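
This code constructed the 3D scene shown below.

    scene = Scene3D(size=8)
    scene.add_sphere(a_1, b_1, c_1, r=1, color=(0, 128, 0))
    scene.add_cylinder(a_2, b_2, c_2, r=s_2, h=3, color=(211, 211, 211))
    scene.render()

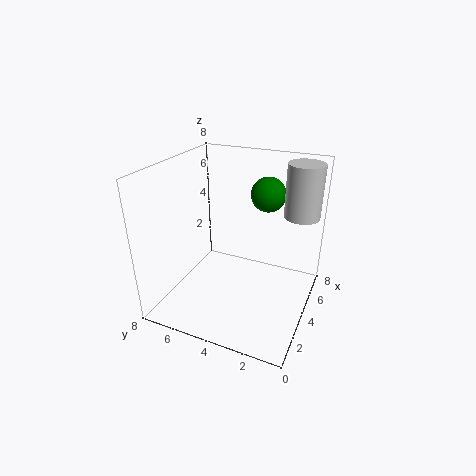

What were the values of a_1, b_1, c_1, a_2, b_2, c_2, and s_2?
a_1 = 6; b_1 = 3; c_1 = 6; a_2 = 6; b_2 = 1; c_2 = 5; s_2 = 1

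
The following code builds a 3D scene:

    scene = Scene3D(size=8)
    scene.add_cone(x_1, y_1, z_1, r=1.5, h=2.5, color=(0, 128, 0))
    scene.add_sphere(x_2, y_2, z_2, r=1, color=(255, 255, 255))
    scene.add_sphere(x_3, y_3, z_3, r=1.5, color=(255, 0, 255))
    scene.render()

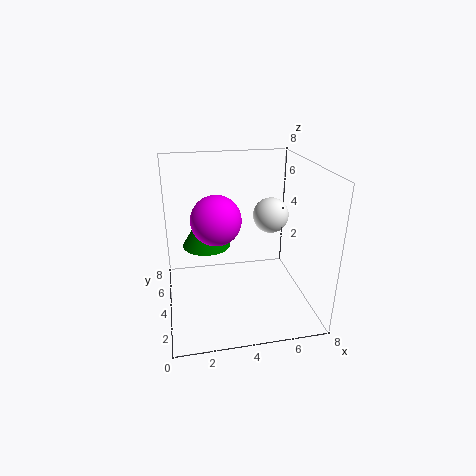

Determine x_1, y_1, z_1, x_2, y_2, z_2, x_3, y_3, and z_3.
x_1 = 2.5; y_1 = 6.5; z_1 = 2.5; x_2 = 6; y_2 = 4.5; z_2 = 5; x_3 = 3; y_3 = 5.5; z_3 = 4.5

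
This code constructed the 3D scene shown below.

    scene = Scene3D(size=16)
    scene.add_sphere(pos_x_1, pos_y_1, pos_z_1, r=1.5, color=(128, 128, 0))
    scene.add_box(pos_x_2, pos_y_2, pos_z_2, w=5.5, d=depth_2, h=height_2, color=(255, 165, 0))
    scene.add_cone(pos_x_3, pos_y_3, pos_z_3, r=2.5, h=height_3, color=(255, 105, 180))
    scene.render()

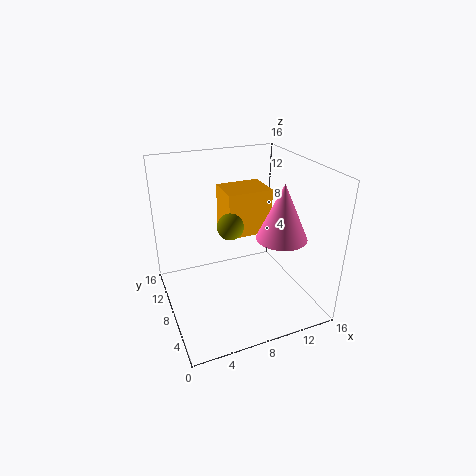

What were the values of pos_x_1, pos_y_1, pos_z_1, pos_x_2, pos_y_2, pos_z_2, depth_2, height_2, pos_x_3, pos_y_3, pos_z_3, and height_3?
pos_x_1 = 7.5; pos_y_1 = 9; pos_z_1 = 9; pos_x_2 = 8; pos_y_2 = 10.5; pos_z_2 = 6.5; depth_2 = 4.5; height_2 = 5.5; pos_x_3 = 10.5; pos_y_3 = 3; pos_z_3 = 10; height_3 = 5.5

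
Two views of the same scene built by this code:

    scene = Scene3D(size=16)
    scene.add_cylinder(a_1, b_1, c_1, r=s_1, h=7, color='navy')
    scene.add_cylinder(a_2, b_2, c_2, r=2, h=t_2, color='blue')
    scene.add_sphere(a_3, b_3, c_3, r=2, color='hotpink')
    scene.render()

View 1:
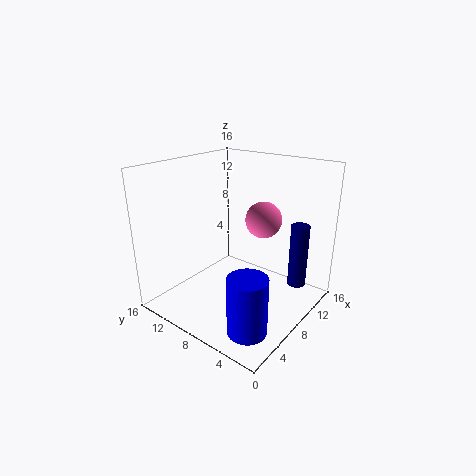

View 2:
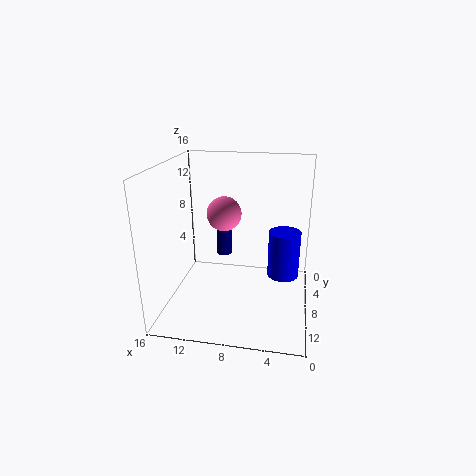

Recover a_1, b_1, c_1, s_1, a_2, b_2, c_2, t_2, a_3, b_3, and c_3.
a_1 = 11, b_1 = 2, c_1 = 3, s_1 = 1, a_2 = 3, b_2 = 3, c_2 = 1, t_2 = 6, a_3 = 10, b_3 = 6, c_3 = 10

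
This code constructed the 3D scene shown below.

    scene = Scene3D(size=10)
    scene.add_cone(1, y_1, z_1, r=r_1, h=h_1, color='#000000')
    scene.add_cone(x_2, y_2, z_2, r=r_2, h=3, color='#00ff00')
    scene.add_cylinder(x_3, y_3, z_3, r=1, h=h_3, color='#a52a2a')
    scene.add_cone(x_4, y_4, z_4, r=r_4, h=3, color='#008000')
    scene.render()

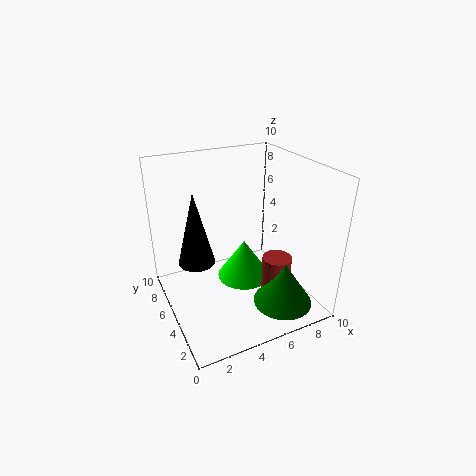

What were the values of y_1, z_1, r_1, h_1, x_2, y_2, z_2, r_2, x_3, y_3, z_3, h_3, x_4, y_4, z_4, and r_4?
y_1 = 2
z_1 = 6
r_1 = 1
h_1 = 4
x_2 = 6
y_2 = 6
z_2 = 1
r_2 = 2
x_3 = 7
y_3 = 3
z_3 = 1
h_3 = 3
x_4 = 7
y_4 = 2
z_4 = 1
r_4 = 2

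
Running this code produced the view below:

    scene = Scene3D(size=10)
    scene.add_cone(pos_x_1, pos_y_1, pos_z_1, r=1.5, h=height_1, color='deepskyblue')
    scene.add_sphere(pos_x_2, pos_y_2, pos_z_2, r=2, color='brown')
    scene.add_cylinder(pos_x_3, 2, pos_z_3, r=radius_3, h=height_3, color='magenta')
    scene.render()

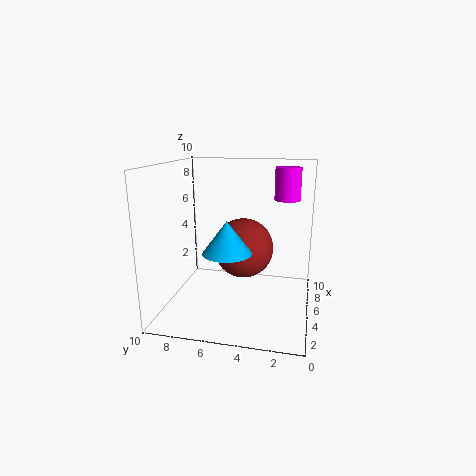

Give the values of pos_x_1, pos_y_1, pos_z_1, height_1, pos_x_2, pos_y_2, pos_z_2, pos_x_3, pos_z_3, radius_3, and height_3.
pos_x_1 = 2
pos_y_1 = 5
pos_z_1 = 5
height_1 = 2
pos_x_2 = 4.5
pos_y_2 = 4.5
pos_z_2 = 4.5
pos_x_3 = 9
pos_z_3 = 7
radius_3 = 1
height_3 = 2.5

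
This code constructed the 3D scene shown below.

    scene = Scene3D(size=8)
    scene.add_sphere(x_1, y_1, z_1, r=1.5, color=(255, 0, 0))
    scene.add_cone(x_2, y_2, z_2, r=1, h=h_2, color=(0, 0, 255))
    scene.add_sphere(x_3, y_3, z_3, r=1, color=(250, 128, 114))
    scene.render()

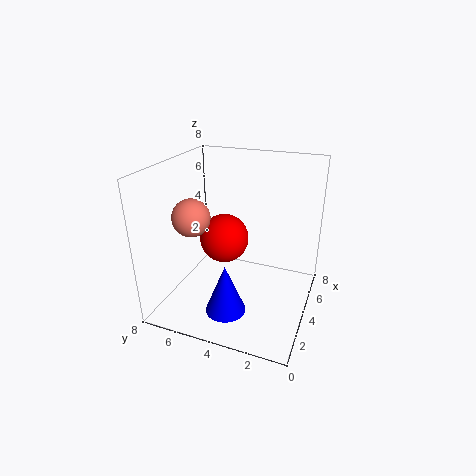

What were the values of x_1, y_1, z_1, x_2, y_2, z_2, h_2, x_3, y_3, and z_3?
x_1 = 5.5, y_1 = 5.5, z_1 = 3, x_2 = 1, y_2 = 3.5, z_2 = 1.5, h_2 = 2.5, x_3 = 2.5, y_3 = 6, z_3 = 5.5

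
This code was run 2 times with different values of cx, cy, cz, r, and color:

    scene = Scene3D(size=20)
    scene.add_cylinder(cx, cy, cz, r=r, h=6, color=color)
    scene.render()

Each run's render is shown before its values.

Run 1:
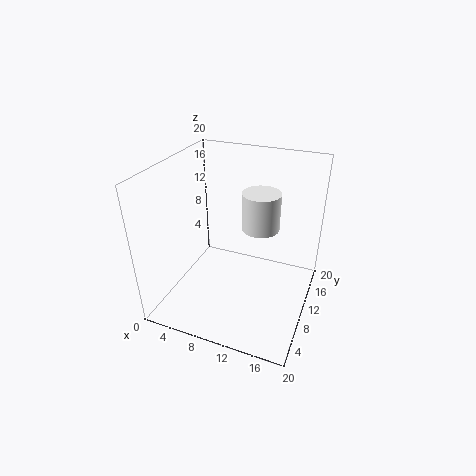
cx = 11
cy = 17
cz = 8
r = 3
color = 'white'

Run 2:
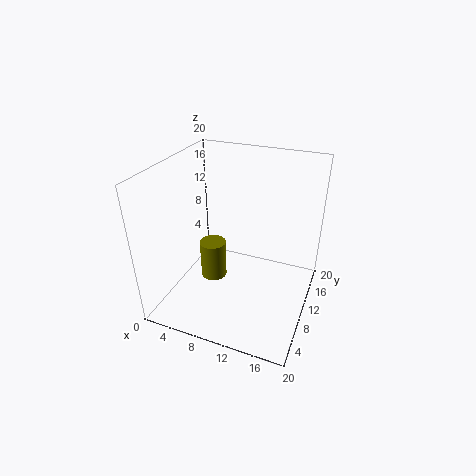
cx = 5
cy = 12
cz = 1
r = 2
color = 'olive'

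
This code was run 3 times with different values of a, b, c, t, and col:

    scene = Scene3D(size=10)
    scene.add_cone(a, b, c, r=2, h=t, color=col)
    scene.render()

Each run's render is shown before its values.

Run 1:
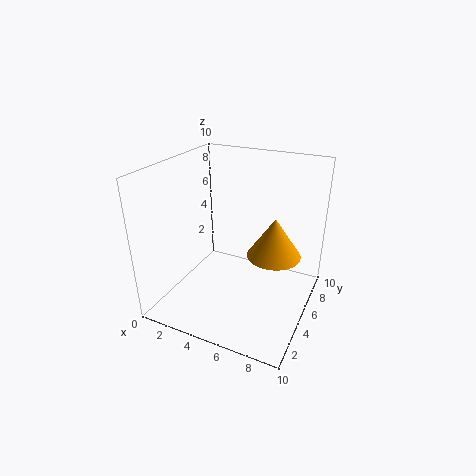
a = 7
b = 7
c = 3
t = 3
col = 'orange'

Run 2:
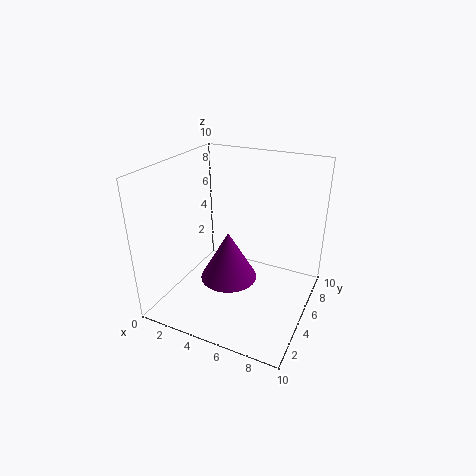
a = 4.5
b = 4.5
c = 2
t = 3.5
col = 'purple'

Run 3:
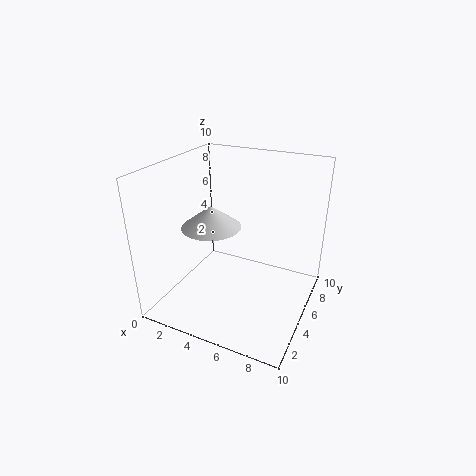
a = 3.5
b = 4
c = 6
t = 1.5
col = 'lightgray'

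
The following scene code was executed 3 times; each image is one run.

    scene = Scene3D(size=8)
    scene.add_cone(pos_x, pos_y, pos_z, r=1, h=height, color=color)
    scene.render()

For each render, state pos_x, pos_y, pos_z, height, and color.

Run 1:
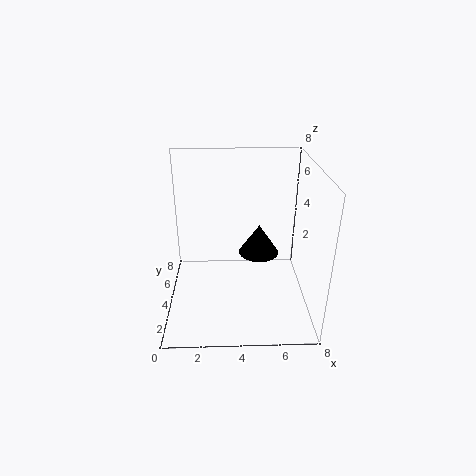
pos_x = 5; pos_y = 2.5; pos_z = 4; height = 1.5; color = 'black'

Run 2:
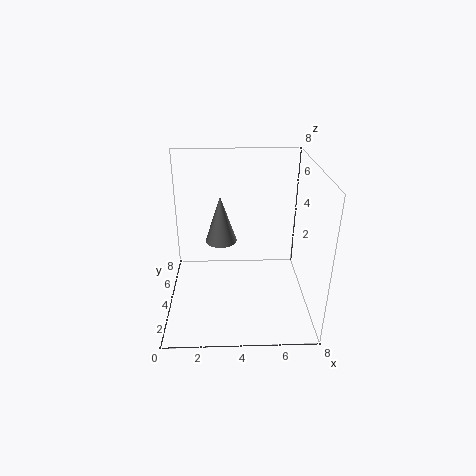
pos_x = 3; pos_y = 6.5; pos_z = 2.5; height = 3; color = 'gray'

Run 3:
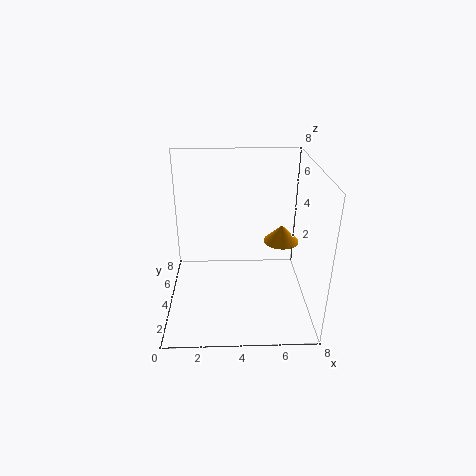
pos_x = 6.5; pos_y = 4.5; pos_z = 3.5; height = 1; color = 'orange'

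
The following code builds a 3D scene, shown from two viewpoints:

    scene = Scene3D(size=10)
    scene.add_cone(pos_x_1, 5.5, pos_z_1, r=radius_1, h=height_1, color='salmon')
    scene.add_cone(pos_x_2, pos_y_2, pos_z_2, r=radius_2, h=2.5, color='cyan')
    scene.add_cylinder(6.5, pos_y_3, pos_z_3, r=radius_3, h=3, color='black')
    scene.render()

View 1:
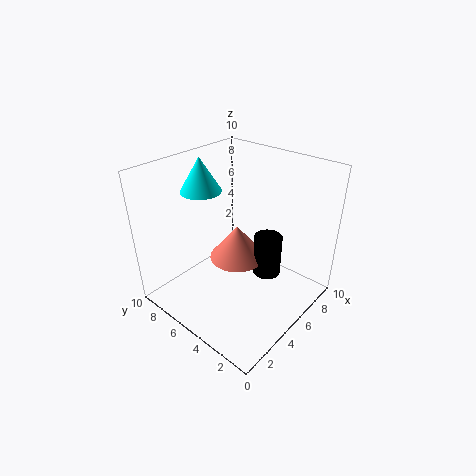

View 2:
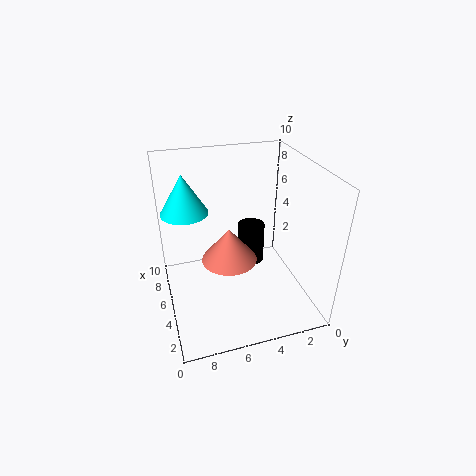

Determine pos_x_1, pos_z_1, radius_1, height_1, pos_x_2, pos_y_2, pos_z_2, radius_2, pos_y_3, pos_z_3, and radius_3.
pos_x_1 = 5.5, pos_z_1 = 3, radius_1 = 2, height_1 = 2.5, pos_x_2 = 5, pos_y_2 = 8.5, pos_z_2 = 7.5, radius_2 = 1.5, pos_y_3 = 3.5, pos_z_3 = 2, radius_3 = 1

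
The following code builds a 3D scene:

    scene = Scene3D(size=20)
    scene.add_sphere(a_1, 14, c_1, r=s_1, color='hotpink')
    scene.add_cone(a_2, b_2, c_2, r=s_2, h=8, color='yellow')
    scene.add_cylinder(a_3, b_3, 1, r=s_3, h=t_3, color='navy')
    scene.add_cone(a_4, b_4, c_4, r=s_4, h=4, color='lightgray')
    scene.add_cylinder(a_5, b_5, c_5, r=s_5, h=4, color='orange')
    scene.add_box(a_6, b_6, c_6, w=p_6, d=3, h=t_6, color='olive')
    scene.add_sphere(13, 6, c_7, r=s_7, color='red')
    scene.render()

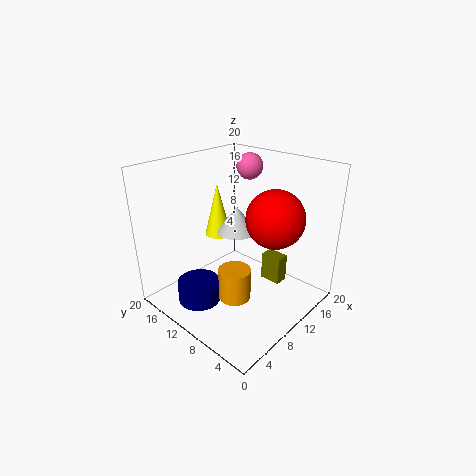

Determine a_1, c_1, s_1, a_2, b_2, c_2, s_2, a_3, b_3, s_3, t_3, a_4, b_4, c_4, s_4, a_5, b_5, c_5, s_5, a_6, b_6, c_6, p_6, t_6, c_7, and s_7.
a_1 = 17
c_1 = 18
s_1 = 2
a_2 = 12
b_2 = 16
c_2 = 8
s_2 = 2
a_3 = 5
b_3 = 13
s_3 = 3
t_3 = 3
a_4 = 13
b_4 = 13
c_4 = 9
s_4 = 3
a_5 = 5
b_5 = 6
c_5 = 5
s_5 = 2
a_6 = 13
b_6 = 5
c_6 = 3
p_6 = 2
t_6 = 4
c_7 = 13
s_7 = 4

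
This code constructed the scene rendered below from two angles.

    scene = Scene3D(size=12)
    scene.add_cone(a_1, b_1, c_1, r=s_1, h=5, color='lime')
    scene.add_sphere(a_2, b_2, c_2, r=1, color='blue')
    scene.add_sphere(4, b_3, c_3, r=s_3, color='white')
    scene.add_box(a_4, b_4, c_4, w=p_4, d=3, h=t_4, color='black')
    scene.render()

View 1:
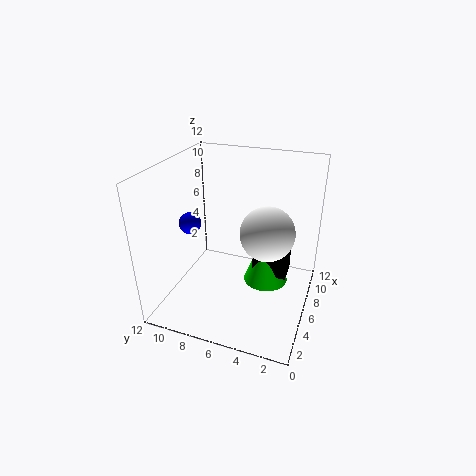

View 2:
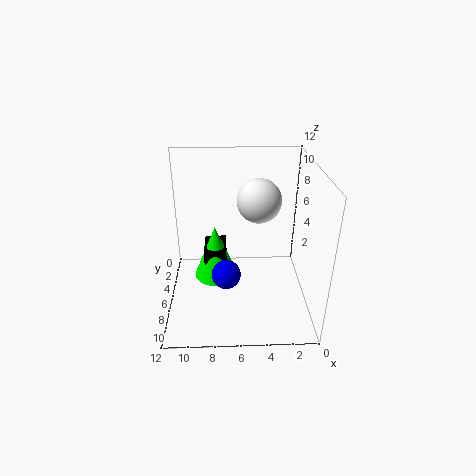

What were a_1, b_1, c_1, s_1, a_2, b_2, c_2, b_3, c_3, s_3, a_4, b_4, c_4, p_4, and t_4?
a_1 = 8, b_1 = 4, c_1 = 1, s_1 = 2, a_2 = 7, b_2 = 11, c_2 = 6, b_3 = 3, c_3 = 8, s_3 = 2, a_4 = 7, b_4 = 2, c_4 = 2, p_4 = 2, t_4 = 2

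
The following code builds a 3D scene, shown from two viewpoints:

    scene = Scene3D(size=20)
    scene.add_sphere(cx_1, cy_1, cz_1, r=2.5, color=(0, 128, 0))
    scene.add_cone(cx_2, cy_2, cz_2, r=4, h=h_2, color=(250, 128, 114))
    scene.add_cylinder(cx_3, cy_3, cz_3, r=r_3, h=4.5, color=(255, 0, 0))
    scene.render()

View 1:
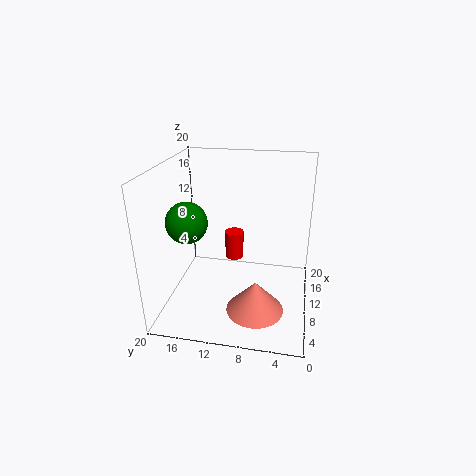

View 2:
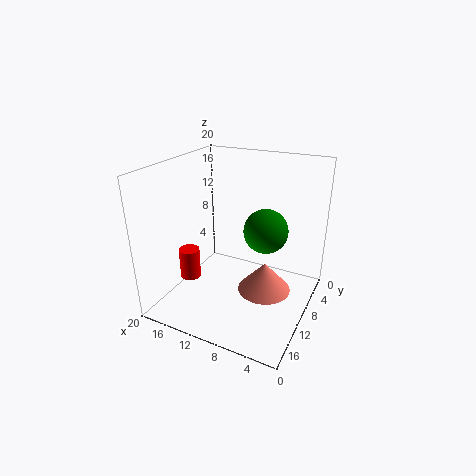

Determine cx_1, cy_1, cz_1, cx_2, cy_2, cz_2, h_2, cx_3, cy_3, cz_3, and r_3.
cx_1 = 4, cy_1 = 15, cz_1 = 14.5, cx_2 = 7, cy_2 = 7, cz_2 = 0.5, h_2 = 4.5, cx_3 = 17, cy_3 = 12, cz_3 = 3, r_3 = 1.5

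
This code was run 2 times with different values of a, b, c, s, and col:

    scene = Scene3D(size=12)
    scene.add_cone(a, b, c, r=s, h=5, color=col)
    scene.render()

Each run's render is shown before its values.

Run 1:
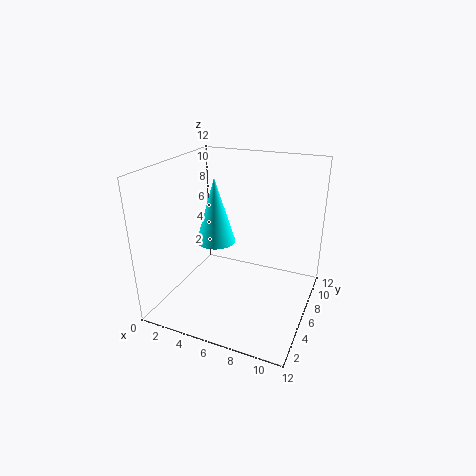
a = 5, b = 4, c = 6.5, s = 1.5, col = 'cyan'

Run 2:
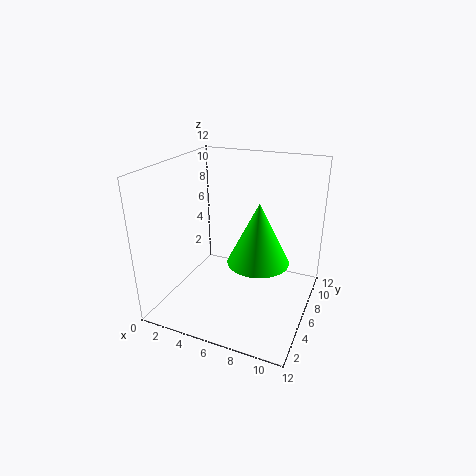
a = 8, b = 5.5, c = 4.5, s = 2.5, col = 'lime'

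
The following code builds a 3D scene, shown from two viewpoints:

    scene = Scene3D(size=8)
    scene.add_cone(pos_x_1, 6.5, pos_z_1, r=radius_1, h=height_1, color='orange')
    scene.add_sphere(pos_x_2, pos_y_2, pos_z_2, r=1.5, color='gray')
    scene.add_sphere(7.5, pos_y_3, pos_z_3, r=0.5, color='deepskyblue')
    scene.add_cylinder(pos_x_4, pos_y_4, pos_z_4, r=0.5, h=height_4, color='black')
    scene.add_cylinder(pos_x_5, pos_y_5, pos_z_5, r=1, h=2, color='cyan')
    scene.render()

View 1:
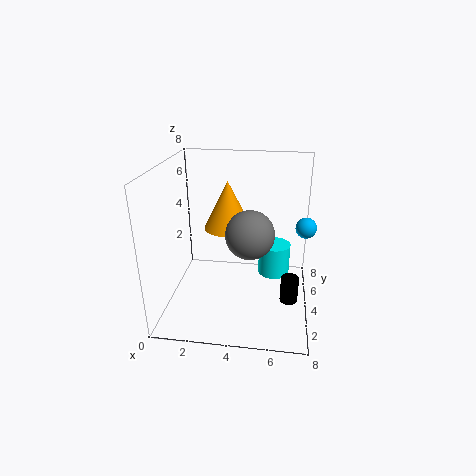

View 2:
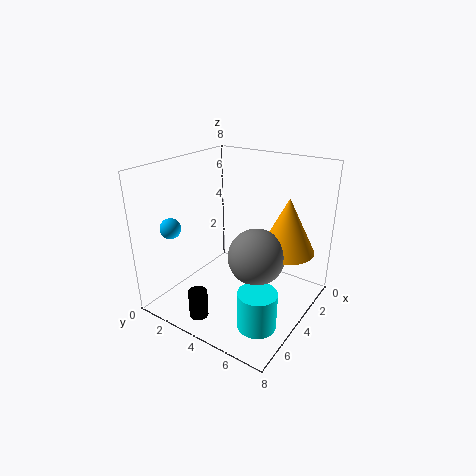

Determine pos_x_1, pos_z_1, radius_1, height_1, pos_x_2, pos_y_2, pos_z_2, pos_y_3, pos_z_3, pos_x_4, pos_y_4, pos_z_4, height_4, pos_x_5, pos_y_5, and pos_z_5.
pos_x_1 = 3, pos_z_1 = 3.5, radius_1 = 1.5, height_1 = 3, pos_x_2 = 4.5, pos_y_2 = 5.5, pos_z_2 = 3.5, pos_y_3 = 2.5, pos_z_3 = 5.5, pos_x_4 = 7, pos_y_4 = 3.5, pos_z_4 = 0.5, height_4 = 1.5, pos_x_5 = 6, pos_y_5 = 6.5, pos_z_5 = 0.5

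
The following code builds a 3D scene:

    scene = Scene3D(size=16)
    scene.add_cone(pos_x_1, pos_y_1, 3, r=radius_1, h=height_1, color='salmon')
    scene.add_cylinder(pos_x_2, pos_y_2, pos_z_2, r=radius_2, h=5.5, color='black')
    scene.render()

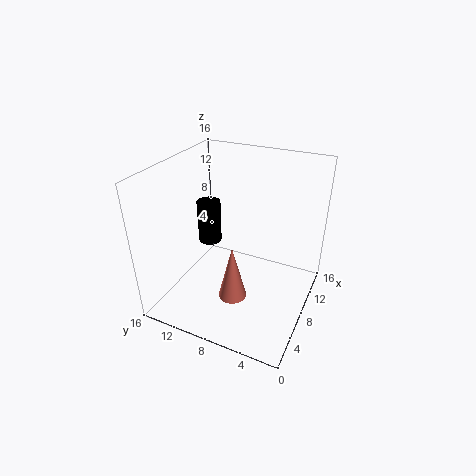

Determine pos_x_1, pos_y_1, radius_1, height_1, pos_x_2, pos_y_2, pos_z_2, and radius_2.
pos_x_1 = 4.5, pos_y_1 = 7, radius_1 = 1.5, height_1 = 6, pos_x_2 = 12, pos_y_2 = 14, pos_z_2 = 4, radius_2 = 1.5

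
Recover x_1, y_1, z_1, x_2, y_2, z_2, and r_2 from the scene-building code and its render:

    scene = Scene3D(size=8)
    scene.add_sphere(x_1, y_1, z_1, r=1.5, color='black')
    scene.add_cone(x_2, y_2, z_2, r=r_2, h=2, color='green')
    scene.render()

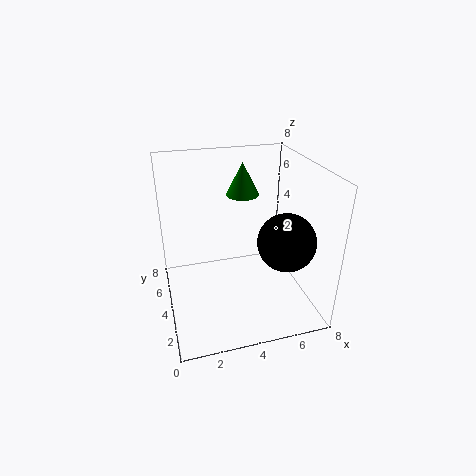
x_1 = 6; y_1 = 2; z_1 = 4.5; x_2 = 5; y_2 = 6.5; z_2 = 5.5; r_2 = 1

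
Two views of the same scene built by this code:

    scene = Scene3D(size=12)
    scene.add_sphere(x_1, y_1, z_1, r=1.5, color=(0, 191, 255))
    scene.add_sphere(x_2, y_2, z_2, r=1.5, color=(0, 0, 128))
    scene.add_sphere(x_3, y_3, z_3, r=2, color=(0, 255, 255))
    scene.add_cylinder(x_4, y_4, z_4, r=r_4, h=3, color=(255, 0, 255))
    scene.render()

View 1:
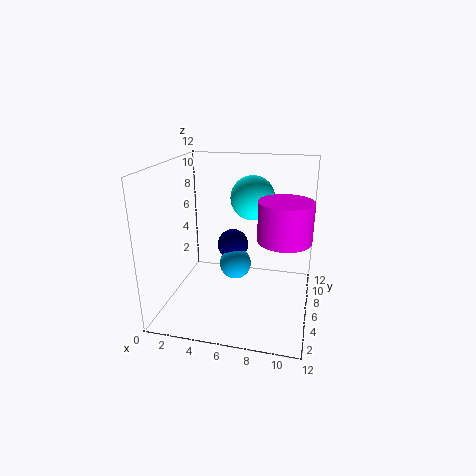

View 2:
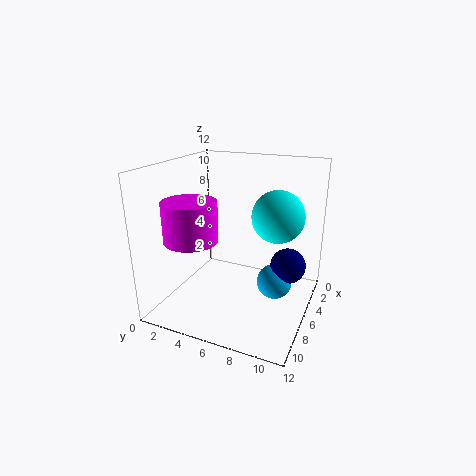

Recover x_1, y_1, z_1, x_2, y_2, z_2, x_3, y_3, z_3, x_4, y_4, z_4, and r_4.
x_1 = 5
y_1 = 9
z_1 = 2
x_2 = 4.5
y_2 = 10
z_2 = 3.5
x_3 = 6.5
y_3 = 9.5
z_3 = 8.5
x_4 = 10
y_4 = 4
z_4 = 7
r_4 = 2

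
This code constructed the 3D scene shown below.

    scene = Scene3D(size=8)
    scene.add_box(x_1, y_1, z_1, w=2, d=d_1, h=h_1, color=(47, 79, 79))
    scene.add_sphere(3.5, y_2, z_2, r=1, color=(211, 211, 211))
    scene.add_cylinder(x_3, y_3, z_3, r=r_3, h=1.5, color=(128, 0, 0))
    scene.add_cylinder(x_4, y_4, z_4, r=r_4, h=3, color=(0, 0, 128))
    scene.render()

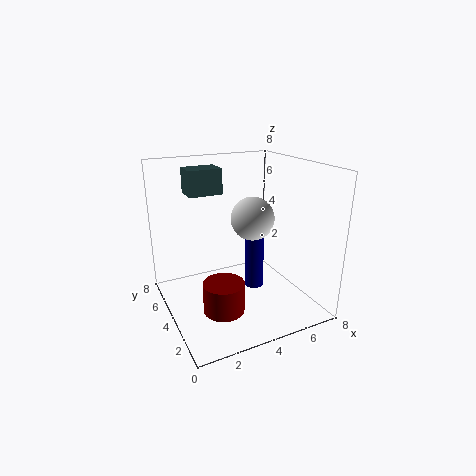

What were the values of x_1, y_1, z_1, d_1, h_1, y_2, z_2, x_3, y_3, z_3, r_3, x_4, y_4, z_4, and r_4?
x_1 = 2; y_1 = 6; z_1 = 6; d_1 = 1.5; h_1 = 1.5; y_2 = 1.5; z_2 = 6; x_3 = 2; y_3 = 1.5; z_3 = 1.5; r_3 = 1; x_4 = 4.5; y_4 = 3; z_4 = 1.5; r_4 = 0.5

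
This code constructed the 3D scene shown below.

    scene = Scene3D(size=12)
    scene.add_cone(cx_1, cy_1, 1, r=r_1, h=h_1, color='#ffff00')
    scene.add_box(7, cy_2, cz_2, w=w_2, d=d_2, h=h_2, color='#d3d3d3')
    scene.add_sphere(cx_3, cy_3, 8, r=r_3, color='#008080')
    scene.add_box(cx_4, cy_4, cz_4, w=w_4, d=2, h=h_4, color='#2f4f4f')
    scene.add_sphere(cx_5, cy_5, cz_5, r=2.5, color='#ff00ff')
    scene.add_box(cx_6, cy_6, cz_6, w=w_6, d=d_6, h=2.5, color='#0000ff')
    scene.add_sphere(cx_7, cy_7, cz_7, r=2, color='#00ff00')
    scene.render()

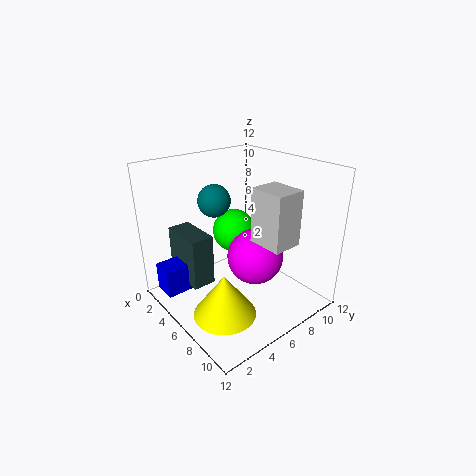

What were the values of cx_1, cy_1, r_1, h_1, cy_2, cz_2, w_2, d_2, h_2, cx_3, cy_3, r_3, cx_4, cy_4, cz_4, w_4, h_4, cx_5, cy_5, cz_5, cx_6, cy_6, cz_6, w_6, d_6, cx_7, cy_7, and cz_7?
cx_1 = 8, cy_1 = 3, r_1 = 2.5, h_1 = 3.5, cy_2 = 6.5, cz_2 = 6, w_2 = 3, d_2 = 2.5, h_2 = 4.5, cx_3 = 2, cy_3 = 6.5, r_3 = 1.5, cx_4 = 0.5, cy_4 = 2.5, cz_4 = 1.5, w_4 = 4, h_4 = 4.5, cx_5 = 6, cy_5 = 8, cz_5 = 3.5, cx_6 = 1.5, cy_6 = 0.5, cz_6 = 1, w_6 = 2, d_6 = 3, cx_7 = 3, cy_7 = 8, cz_7 = 5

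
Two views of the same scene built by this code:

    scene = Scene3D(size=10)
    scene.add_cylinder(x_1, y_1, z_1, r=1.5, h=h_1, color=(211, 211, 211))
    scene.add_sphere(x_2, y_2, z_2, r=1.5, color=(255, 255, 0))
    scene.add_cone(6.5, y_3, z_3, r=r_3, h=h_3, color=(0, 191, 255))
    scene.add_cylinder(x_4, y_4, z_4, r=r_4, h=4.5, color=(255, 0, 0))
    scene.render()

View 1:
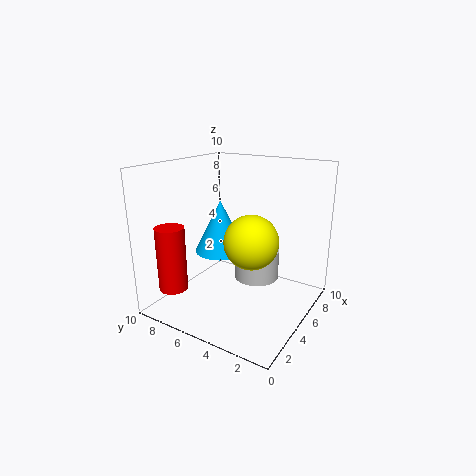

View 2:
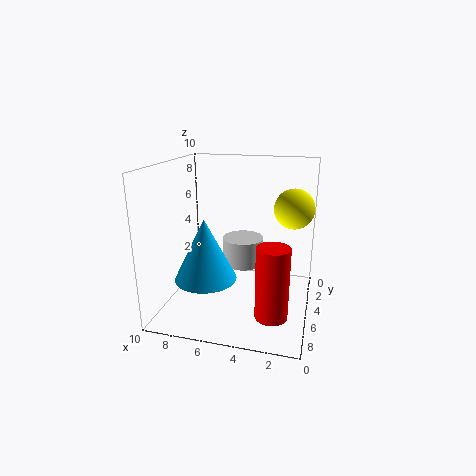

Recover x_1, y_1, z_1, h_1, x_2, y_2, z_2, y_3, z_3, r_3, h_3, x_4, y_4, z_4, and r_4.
x_1 = 5, y_1 = 3.5, z_1 = 2.5, h_1 = 2, x_2 = 1.5, y_2 = 2, z_2 = 6.5, y_3 = 7.5, z_3 = 3, r_3 = 2, h_3 = 4, x_4 = 2, y_4 = 8.5, z_4 = 1.5, r_4 = 1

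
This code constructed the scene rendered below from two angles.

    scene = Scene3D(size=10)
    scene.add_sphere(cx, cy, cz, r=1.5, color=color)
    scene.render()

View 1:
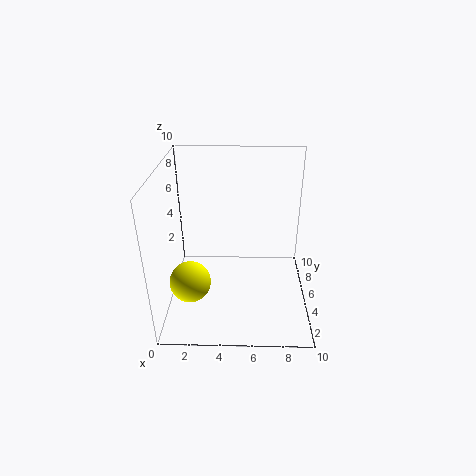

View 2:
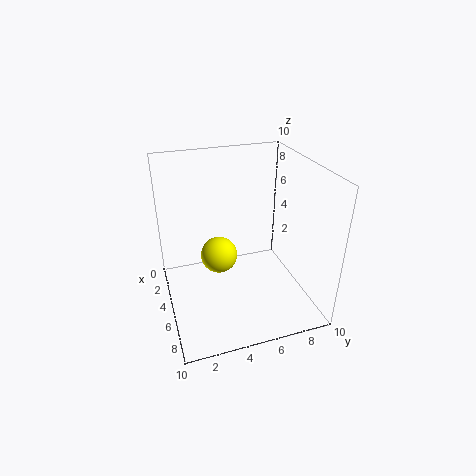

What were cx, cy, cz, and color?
cx = 1.5
cy = 4.5
cz = 1.5
color = 'yellow'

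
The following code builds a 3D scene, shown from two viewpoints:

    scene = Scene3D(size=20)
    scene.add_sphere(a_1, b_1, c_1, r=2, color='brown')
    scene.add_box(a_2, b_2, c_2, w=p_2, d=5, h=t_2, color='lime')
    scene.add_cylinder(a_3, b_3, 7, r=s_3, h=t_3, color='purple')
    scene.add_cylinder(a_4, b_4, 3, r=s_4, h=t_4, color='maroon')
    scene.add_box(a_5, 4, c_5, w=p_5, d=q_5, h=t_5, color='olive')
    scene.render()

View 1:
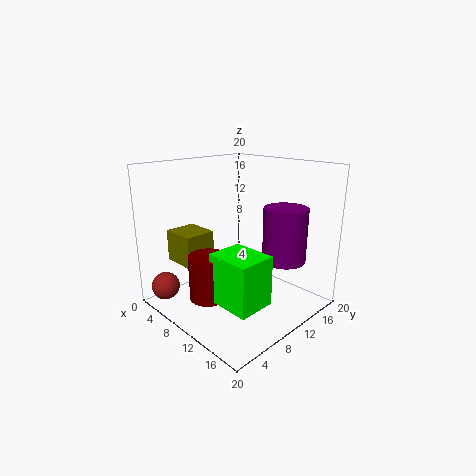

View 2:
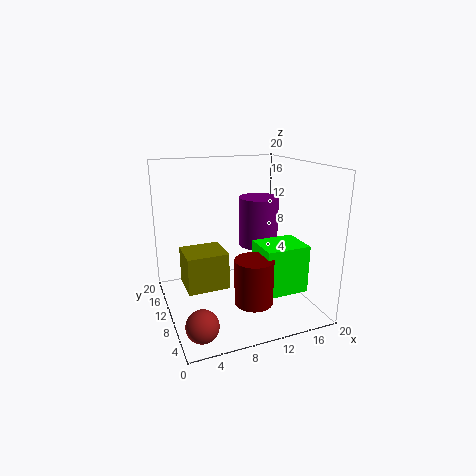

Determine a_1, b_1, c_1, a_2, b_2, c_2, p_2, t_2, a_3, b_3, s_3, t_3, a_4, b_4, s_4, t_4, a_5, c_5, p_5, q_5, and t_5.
a_1 = 2.5
b_1 = 2.5
c_1 = 2.5
a_2 = 11.5
b_2 = 3.5
c_2 = 3.5
p_2 = 6
t_2 = 6.5
a_3 = 15
b_3 = 14
s_3 = 3
t_3 = 7.5
a_4 = 10
b_4 = 4.5
s_4 = 2.5
t_4 = 6
a_5 = 1.5
c_5 = 6
p_5 = 5
q_5 = 4.5
t_5 = 4.5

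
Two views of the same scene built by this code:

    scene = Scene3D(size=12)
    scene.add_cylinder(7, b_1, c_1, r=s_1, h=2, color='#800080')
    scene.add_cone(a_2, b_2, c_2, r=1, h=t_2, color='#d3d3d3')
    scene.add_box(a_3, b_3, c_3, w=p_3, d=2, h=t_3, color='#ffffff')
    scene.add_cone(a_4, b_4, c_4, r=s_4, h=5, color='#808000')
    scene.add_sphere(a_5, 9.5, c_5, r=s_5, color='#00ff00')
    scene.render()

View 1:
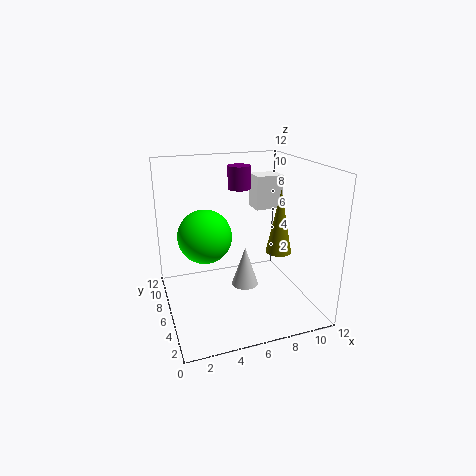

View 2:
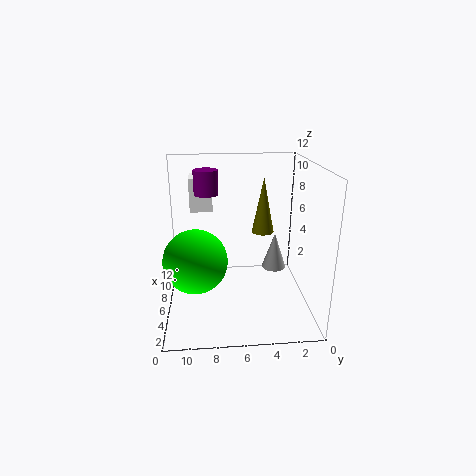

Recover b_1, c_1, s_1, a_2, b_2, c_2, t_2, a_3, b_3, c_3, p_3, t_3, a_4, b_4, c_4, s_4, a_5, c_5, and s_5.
b_1 = 8.5, c_1 = 9.5, s_1 = 1, a_2 = 5.5, b_2 = 3, c_2 = 3.5, t_2 = 3, a_3 = 8.5, b_3 = 8, c_3 = 7.5, p_3 = 2.5, t_3 = 3, a_4 = 8.5, b_4 = 3.5, c_4 = 5.5, s_4 = 1, a_5 = 4, c_5 = 5, s_5 = 2.5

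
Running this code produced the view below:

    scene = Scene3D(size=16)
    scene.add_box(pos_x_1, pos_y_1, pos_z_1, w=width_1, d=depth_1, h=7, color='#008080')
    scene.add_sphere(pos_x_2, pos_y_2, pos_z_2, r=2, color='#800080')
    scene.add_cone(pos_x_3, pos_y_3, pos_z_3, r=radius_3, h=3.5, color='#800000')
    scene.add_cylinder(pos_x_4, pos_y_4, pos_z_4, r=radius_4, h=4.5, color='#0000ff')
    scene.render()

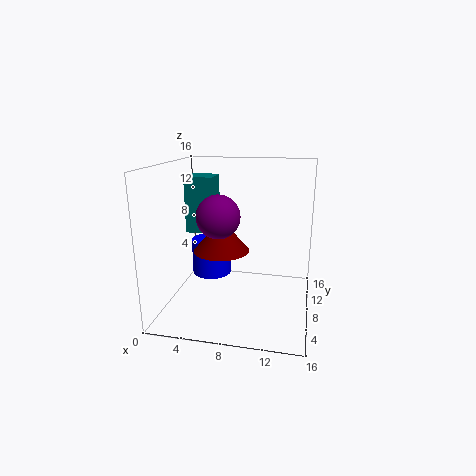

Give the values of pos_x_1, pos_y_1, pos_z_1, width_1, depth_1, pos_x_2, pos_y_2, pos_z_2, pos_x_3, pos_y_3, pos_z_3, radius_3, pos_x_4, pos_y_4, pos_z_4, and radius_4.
pos_x_1 = 0.5; pos_y_1 = 11.5; pos_z_1 = 7; width_1 = 3.5; depth_1 = 3.5; pos_x_2 = 7.5; pos_y_2 = 2; pos_z_2 = 12; pos_x_3 = 6.5; pos_y_3 = 6.5; pos_z_3 = 7; radius_3 = 3; pos_x_4 = 3.5; pos_y_4 = 12.5; pos_z_4 = 1.5; radius_4 = 2.5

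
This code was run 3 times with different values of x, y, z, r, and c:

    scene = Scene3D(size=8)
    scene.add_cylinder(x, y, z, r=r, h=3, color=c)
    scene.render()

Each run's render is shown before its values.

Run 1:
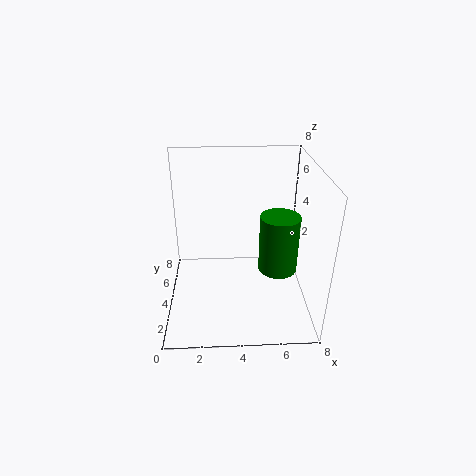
x = 6
y = 2.5
z = 3
r = 1
c = 'green'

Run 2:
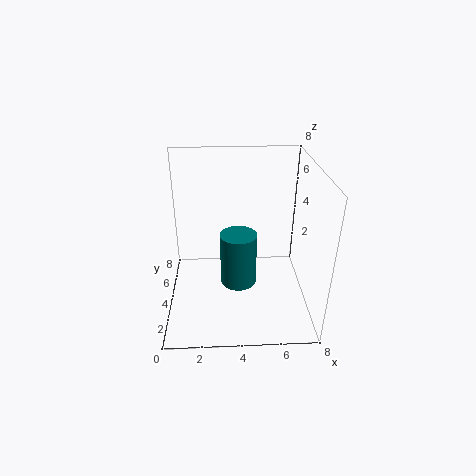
x = 4
y = 3.5
z = 1.5
r = 1
c = 'teal'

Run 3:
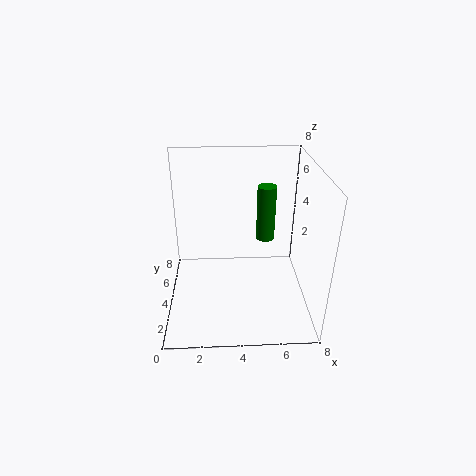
x = 5.5
y = 4
z = 4
r = 0.5
c = 'green'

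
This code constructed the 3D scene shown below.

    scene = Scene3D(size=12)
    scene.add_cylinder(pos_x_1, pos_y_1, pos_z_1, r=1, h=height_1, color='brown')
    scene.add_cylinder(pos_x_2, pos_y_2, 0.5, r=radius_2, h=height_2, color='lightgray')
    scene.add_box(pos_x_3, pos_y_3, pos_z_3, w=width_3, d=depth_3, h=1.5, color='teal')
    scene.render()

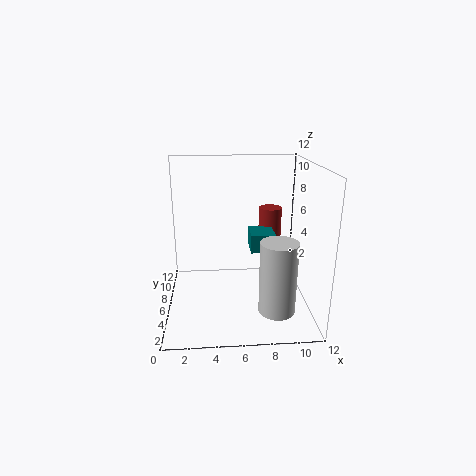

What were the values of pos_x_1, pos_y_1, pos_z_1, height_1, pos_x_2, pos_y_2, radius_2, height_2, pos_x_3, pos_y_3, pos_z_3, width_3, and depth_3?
pos_x_1 = 9, pos_y_1 = 8, pos_z_1 = 4.5, height_1 = 3.5, pos_x_2 = 9, pos_y_2 = 3.5, radius_2 = 1.5, height_2 = 6, pos_x_3 = 7, pos_y_3 = 5, pos_z_3 = 5, width_3 = 2, depth_3 = 2.5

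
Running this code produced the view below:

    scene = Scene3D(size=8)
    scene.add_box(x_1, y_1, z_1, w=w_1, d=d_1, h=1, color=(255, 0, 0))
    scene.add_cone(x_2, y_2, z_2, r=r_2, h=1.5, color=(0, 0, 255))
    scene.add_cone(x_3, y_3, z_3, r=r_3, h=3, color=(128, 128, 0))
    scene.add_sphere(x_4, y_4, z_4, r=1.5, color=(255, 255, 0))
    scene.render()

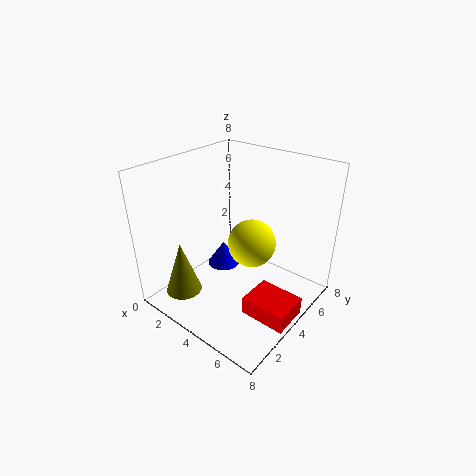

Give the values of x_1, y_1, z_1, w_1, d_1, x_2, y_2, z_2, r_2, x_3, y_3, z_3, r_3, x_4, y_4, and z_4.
x_1 = 5.5
y_1 = 2.5
z_1 = 0.5
w_1 = 2.5
d_1 = 2
x_2 = 2
y_2 = 5
z_2 = 1
r_2 = 1
x_3 = 2
y_3 = 1.5
z_3 = 1
r_3 = 1
x_4 = 3.5
y_4 = 6
z_4 = 2.5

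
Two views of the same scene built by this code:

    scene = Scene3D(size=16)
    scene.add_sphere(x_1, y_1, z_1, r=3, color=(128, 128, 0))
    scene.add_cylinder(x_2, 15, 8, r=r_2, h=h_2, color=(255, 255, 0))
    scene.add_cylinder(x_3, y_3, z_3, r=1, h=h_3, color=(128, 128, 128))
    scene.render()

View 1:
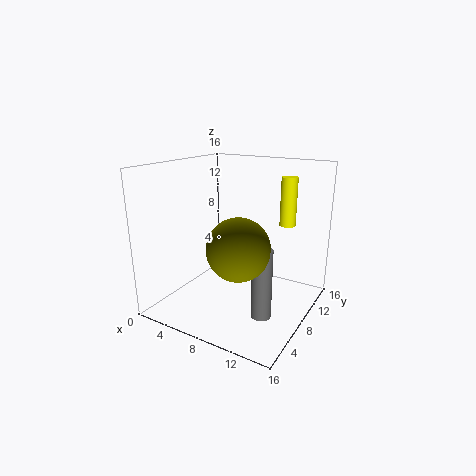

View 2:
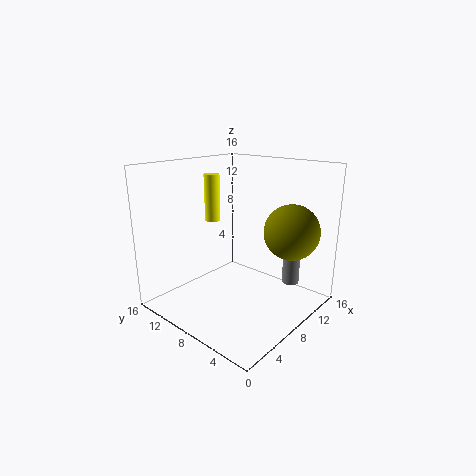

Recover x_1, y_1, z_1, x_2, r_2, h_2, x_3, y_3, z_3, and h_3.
x_1 = 11, y_1 = 3, z_1 = 9, x_2 = 11, r_2 = 1, h_2 = 6, x_3 = 13, y_3 = 4, z_3 = 2, h_3 = 7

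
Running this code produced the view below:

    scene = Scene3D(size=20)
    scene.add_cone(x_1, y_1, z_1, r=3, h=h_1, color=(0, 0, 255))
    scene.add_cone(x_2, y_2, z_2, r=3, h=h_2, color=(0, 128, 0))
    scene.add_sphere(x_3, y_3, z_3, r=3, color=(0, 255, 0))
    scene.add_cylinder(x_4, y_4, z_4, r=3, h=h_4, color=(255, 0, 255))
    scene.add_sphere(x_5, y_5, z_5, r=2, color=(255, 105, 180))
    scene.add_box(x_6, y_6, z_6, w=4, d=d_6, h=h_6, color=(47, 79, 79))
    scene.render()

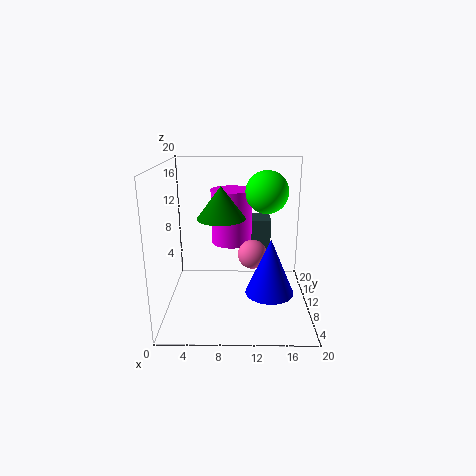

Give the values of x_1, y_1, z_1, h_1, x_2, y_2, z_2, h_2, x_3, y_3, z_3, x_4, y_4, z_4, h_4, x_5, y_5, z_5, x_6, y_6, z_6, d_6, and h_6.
x_1 = 14, y_1 = 4, z_1 = 5, h_1 = 7, x_2 = 8, y_2 = 6, z_2 = 14, h_2 = 4, x_3 = 14, y_3 = 12, z_3 = 16, x_4 = 9, y_4 = 14, z_4 = 8, h_4 = 8, x_5 = 12, y_5 = 9, z_5 = 8, x_6 = 11, y_6 = 15, z_6 = 4, d_6 = 4, h_6 = 7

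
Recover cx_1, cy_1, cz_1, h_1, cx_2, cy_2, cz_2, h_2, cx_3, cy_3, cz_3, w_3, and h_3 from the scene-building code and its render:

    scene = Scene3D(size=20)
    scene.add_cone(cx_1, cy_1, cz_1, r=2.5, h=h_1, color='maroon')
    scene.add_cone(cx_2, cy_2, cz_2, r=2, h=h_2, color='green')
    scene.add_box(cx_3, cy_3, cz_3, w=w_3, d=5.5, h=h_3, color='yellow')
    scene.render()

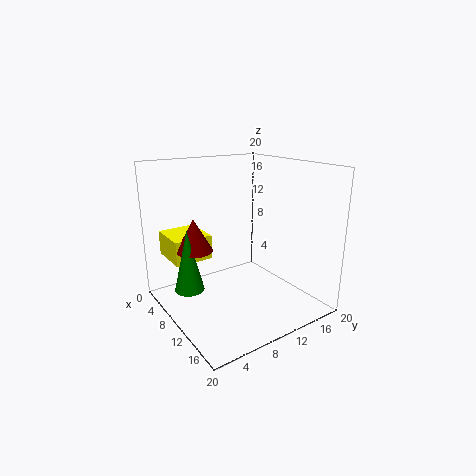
cx_1 = 7.5, cy_1 = 4.5, cz_1 = 8.5, h_1 = 4.5, cx_2 = 8.5, cy_2 = 3, cz_2 = 3.5, h_2 = 8.5, cx_3 = 1, cy_3 = 2, cz_3 = 6.5, w_3 = 6, h_3 = 3.5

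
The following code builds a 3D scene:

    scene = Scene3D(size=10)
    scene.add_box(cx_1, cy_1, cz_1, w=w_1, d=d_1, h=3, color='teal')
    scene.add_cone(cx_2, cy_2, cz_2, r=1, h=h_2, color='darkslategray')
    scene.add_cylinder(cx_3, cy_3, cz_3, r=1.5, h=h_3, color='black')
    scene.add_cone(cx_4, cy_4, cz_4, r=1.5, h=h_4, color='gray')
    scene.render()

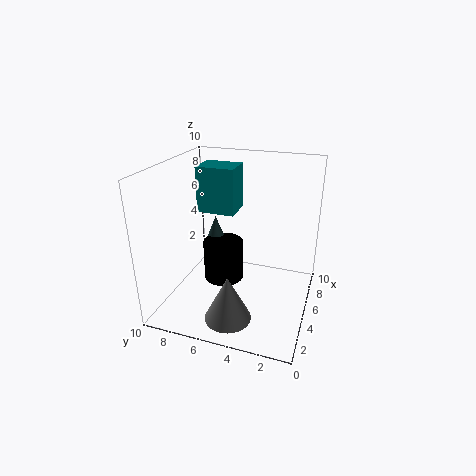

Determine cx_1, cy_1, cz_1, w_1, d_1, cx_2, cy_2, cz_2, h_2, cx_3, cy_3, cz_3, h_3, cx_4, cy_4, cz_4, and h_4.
cx_1 = 4; cy_1 = 5; cz_1 = 7; w_1 = 2; d_1 = 2.5; cx_2 = 7; cy_2 = 7.5; cz_2 = 3; h_2 = 2.5; cx_3 = 6; cy_3 = 6.5; cz_3 = 1; h_3 = 3; cx_4 = 1.5; cy_4 = 4.5; cz_4 = 1; h_4 = 3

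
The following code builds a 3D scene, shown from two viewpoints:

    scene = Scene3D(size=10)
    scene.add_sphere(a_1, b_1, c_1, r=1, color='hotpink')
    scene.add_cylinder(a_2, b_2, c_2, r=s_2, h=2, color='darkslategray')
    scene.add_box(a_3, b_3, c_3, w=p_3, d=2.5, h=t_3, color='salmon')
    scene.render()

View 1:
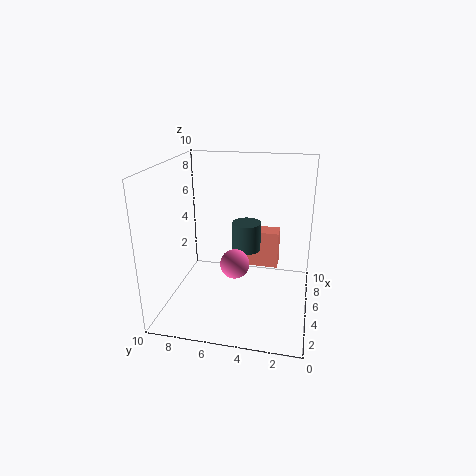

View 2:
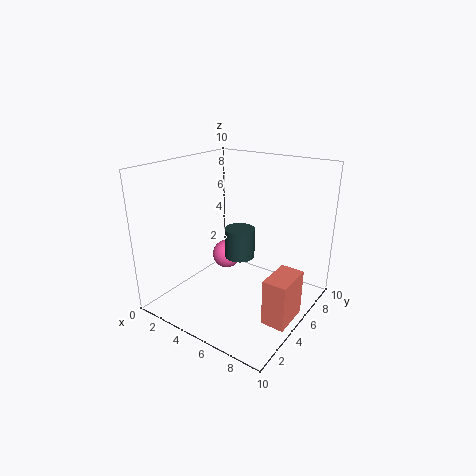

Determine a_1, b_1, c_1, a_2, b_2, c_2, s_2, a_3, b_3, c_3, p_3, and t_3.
a_1 = 4
b_1 = 5
c_1 = 3.5
a_2 = 5.5
b_2 = 4.5
c_2 = 4
s_2 = 1
a_3 = 8.5
b_3 = 2.5
c_3 = 1
p_3 = 1.5
t_3 = 3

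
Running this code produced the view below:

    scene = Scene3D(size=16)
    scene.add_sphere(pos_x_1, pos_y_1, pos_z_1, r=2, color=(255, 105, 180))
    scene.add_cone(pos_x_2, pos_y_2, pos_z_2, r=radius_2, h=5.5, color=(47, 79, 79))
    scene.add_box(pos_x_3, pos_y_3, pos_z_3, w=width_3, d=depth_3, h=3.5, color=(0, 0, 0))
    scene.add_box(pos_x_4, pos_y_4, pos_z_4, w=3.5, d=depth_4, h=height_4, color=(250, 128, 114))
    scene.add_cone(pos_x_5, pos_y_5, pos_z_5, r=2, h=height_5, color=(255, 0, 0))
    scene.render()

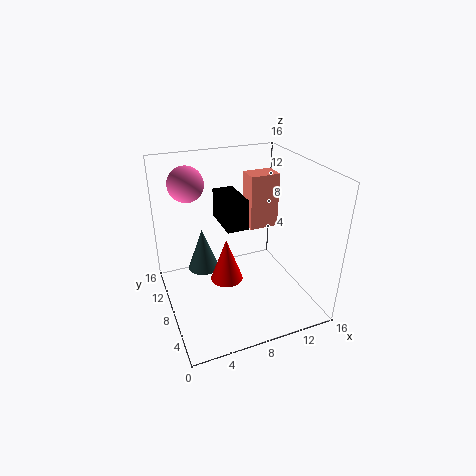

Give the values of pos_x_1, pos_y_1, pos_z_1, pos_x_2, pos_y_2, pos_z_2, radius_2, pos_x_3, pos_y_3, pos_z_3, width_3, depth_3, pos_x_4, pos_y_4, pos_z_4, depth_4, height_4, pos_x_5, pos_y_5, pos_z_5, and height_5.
pos_x_1 = 3.5
pos_y_1 = 12
pos_z_1 = 13.5
pos_x_2 = 5.5
pos_y_2 = 14
pos_z_2 = 1
radius_2 = 2
pos_x_3 = 7
pos_y_3 = 8.5
pos_z_3 = 8.5
width_3 = 2.5
depth_3 = 5
pos_x_4 = 10.5
pos_y_4 = 10
pos_z_4 = 7.5
depth_4 = 2.5
height_4 = 6.5
pos_x_5 = 7.5
pos_y_5 = 10.5
pos_z_5 = 1
height_5 = 5.5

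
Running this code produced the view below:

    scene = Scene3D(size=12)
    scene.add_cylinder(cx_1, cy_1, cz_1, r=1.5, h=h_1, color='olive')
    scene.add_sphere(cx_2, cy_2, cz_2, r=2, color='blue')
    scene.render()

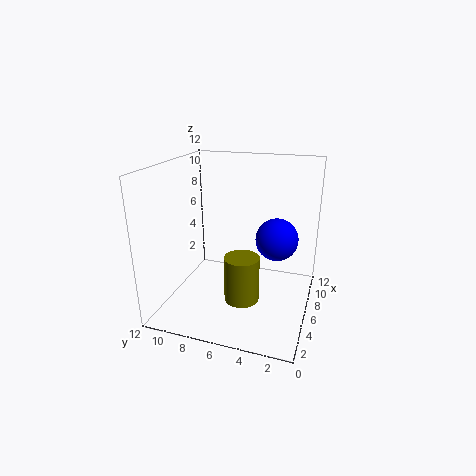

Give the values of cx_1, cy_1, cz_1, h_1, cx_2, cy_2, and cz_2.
cx_1 = 5.5, cy_1 = 5.5, cz_1 = 0.5, h_1 = 4, cx_2 = 10, cy_2 = 3.5, cz_2 = 4.5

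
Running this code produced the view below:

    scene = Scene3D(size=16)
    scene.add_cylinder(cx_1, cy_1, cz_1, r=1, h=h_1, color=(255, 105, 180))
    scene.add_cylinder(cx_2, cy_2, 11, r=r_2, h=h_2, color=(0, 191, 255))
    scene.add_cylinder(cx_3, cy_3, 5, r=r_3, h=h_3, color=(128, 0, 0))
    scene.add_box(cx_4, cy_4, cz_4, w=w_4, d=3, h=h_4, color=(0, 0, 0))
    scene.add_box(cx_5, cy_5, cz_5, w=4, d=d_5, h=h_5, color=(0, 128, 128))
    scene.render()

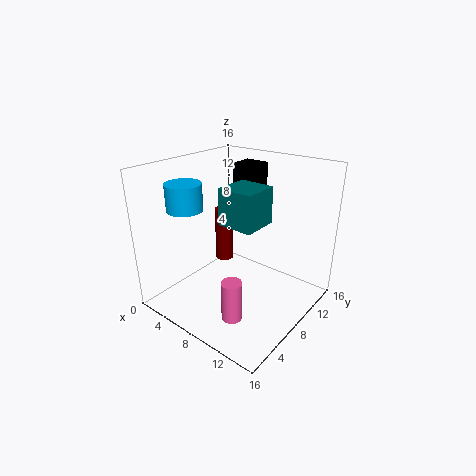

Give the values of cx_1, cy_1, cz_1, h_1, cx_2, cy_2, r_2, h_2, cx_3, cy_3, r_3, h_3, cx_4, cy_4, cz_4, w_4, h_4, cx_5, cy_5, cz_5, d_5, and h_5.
cx_1 = 12, cy_1 = 2, cz_1 = 3, h_1 = 4, cx_2 = 3, cy_2 = 5, r_2 = 2, h_2 = 3, cx_3 = 6, cy_3 = 8, r_3 = 1, h_3 = 6, cx_4 = 4, cy_4 = 12, cz_4 = 12, w_4 = 3, h_4 = 3, cx_5 = 7, cy_5 = 6, cz_5 = 10, d_5 = 4, h_5 = 4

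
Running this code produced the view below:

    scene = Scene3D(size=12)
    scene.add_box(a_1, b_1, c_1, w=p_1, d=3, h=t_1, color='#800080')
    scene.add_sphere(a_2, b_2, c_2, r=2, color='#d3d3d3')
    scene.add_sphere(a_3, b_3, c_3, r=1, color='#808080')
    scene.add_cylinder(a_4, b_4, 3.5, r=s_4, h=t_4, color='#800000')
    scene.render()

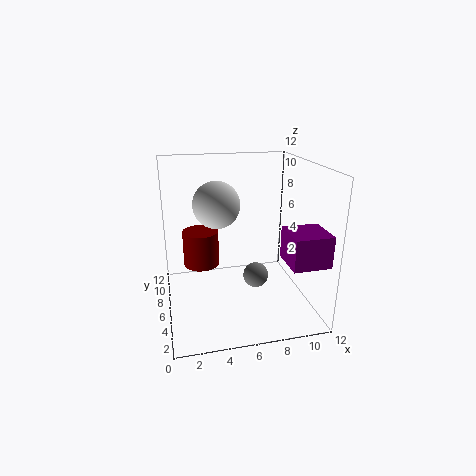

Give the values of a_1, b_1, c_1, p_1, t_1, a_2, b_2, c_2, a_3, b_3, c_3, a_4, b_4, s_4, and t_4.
a_1 = 9
b_1 = 1
c_1 = 5
p_1 = 3
t_1 = 2.5
a_2 = 4.5
b_2 = 7.5
c_2 = 8.5
a_3 = 7
b_3 = 4
c_3 = 3.5
a_4 = 3
b_4 = 7
s_4 = 1.5
t_4 = 3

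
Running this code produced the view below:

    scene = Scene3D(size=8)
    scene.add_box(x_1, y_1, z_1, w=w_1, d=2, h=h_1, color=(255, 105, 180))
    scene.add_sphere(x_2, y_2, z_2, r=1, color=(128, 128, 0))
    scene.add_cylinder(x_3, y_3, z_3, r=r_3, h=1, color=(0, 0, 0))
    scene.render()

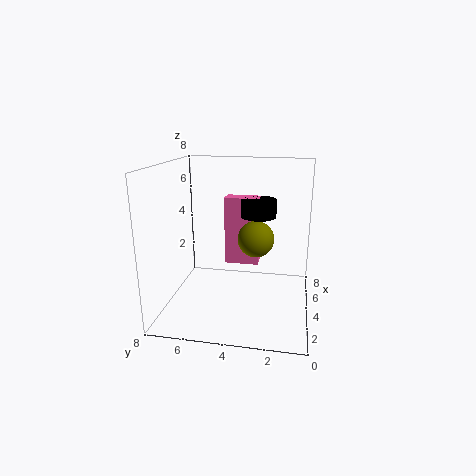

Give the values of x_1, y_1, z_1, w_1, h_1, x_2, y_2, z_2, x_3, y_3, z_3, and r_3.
x_1 = 5; y_1 = 3; z_1 = 2; w_1 = 1; h_1 = 4; x_2 = 4; y_2 = 3; z_2 = 4; x_3 = 5; y_3 = 3; z_3 = 5; r_3 = 1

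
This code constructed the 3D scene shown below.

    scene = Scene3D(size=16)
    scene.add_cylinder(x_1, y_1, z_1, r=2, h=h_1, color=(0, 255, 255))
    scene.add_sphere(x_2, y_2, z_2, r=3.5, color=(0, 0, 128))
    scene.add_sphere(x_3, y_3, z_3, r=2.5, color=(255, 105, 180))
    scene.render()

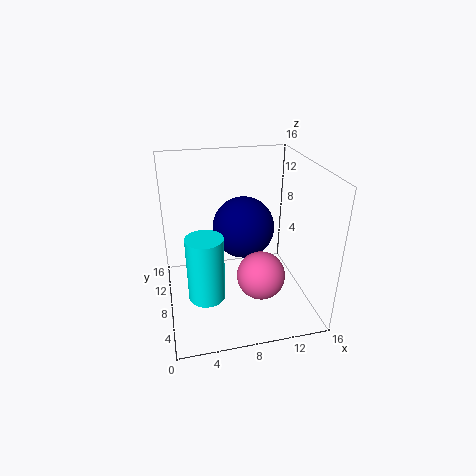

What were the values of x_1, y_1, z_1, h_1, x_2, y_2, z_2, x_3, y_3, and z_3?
x_1 = 4; y_1 = 6; z_1 = 2.25; h_1 = 7.25; x_2 = 9; y_2 = 9.5; z_2 = 8.5; x_3 = 9.5; y_3 = 4; z_3 = 5.5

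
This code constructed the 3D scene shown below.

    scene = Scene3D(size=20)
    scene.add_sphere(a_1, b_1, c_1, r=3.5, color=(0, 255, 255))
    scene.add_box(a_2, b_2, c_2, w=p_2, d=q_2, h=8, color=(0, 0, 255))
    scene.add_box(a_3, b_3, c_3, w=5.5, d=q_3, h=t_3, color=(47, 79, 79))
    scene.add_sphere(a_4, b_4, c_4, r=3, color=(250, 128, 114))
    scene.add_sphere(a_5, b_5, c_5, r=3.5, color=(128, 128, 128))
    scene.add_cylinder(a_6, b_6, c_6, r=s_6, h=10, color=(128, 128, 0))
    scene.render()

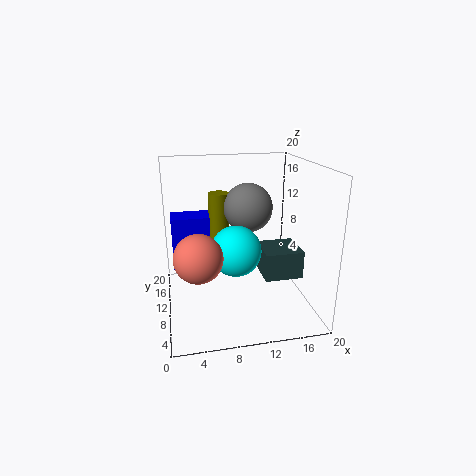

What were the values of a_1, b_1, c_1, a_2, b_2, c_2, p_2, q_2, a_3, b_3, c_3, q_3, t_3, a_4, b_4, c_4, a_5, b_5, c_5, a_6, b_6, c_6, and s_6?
a_1 = 9.5
b_1 = 9
c_1 = 8.5
a_2 = 1
b_2 = 13.5
c_2 = 4
p_2 = 7
q_2 = 4
a_3 = 13.5
b_3 = 7.5
c_3 = 4
q_3 = 5.5
t_3 = 4
a_4 = 4
b_4 = 4.5
c_4 = 10
a_5 = 12
b_5 = 12.5
c_5 = 13.5
a_6 = 8
b_6 = 14
c_6 = 5.5
s_6 = 1.5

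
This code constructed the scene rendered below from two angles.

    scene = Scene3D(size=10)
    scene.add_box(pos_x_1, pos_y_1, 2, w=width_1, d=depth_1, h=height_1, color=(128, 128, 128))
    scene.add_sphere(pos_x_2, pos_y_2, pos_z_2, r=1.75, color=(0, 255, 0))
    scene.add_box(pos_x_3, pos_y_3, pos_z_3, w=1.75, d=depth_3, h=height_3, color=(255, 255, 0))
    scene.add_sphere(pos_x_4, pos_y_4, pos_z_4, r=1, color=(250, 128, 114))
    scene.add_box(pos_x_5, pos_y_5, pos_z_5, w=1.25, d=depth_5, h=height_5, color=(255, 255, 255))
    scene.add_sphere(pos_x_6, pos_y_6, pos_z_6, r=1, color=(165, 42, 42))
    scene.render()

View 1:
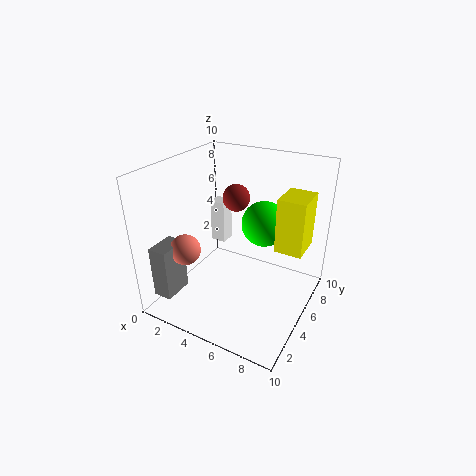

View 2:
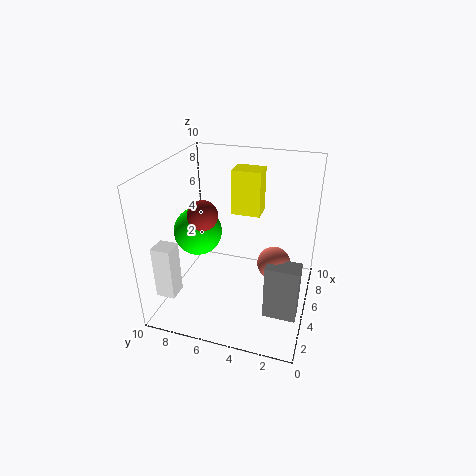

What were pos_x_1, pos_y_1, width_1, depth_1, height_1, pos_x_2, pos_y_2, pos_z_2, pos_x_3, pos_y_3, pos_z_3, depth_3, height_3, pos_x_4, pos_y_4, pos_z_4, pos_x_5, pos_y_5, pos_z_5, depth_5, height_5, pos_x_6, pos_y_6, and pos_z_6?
pos_x_1 = 1.25
pos_y_1 = 0.25
width_1 = 1.25
depth_1 = 2
height_1 = 3.5
pos_x_2 = 5.5
pos_y_2 = 8.25
pos_z_2 = 4.75
pos_x_3 = 8
pos_y_3 = 4.25
pos_z_3 = 5.25
depth_3 = 2.25
height_3 = 3.5
pos_x_4 = 2.75
pos_y_4 = 2
pos_z_4 = 5
pos_x_5 = 0.75
pos_y_5 = 8
pos_z_5 = 2.25
depth_5 = 1.25
height_5 = 3.5
pos_x_6 = 3.75
pos_y_6 = 7
pos_z_6 = 7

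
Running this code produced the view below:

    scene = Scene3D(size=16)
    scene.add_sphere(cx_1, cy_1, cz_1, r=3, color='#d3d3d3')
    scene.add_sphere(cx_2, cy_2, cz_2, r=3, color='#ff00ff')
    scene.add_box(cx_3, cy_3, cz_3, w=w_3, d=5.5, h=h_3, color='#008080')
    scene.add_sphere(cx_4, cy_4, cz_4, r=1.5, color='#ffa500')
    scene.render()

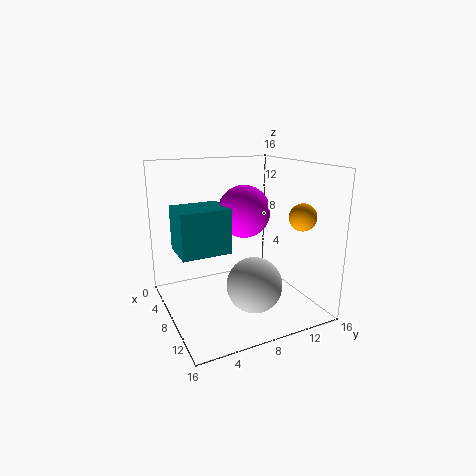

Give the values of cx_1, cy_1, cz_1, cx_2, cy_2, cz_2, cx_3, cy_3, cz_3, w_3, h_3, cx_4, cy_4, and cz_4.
cx_1 = 11, cy_1 = 8.5, cz_1 = 3.5, cx_2 = 6.5, cy_2 = 9.5, cz_2 = 10.5, cx_3 = 4, cy_3 = 1.5, cz_3 = 6.5, w_3 = 4.5, h_3 = 5, cx_4 = 11.5, cy_4 = 14, cz_4 = 10.5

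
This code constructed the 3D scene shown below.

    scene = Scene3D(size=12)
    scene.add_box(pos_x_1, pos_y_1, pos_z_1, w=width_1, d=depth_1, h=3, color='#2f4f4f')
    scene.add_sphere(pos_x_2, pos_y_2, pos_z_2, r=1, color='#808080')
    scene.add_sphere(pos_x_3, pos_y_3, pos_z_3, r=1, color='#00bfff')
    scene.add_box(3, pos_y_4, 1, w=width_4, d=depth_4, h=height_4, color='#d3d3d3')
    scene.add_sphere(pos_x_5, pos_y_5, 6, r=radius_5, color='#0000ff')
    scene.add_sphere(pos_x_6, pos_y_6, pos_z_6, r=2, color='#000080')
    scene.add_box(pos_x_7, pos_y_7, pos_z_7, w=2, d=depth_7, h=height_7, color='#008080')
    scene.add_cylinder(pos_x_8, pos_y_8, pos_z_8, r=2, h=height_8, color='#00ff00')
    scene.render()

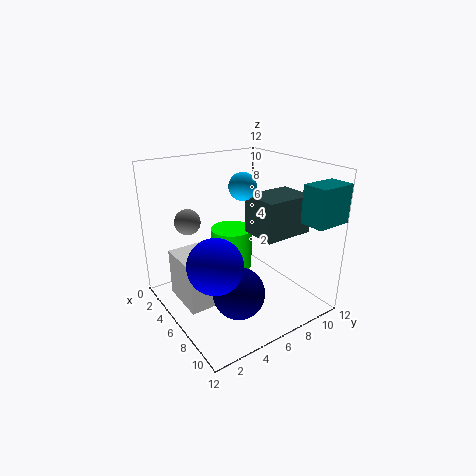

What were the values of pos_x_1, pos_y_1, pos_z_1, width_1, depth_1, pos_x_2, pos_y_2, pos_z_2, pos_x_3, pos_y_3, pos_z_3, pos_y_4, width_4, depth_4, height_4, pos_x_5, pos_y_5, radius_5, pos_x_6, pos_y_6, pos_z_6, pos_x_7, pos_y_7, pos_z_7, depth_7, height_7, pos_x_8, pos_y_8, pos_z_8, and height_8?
pos_x_1 = 7, pos_y_1 = 6, pos_z_1 = 7, width_1 = 3, depth_1 = 4, pos_x_2 = 5, pos_y_2 = 2, pos_z_2 = 8, pos_x_3 = 8, pos_y_3 = 5, pos_z_3 = 11, pos_y_4 = 1, width_4 = 4, depth_4 = 3, height_4 = 4, pos_x_5 = 9, pos_y_5 = 2, radius_5 = 2, pos_x_6 = 9, pos_y_6 = 4, pos_z_6 = 3, pos_x_7 = 10, pos_y_7 = 9, pos_z_7 = 8, depth_7 = 3, height_7 = 3, pos_x_8 = 2, pos_y_8 = 8, pos_z_8 = 1, height_8 = 4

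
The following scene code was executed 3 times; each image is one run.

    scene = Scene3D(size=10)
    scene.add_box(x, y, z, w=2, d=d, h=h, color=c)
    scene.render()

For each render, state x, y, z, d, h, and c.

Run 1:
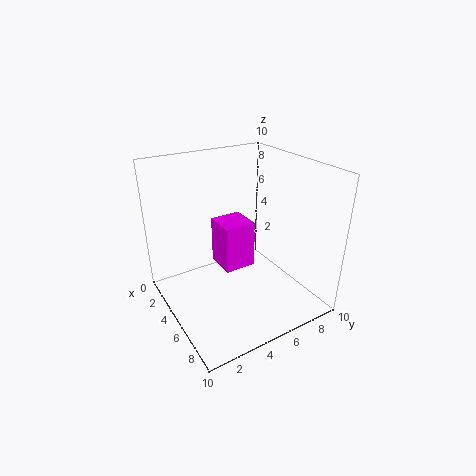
x = 5
y = 3
z = 4
d = 2
h = 3
c = 'magenta'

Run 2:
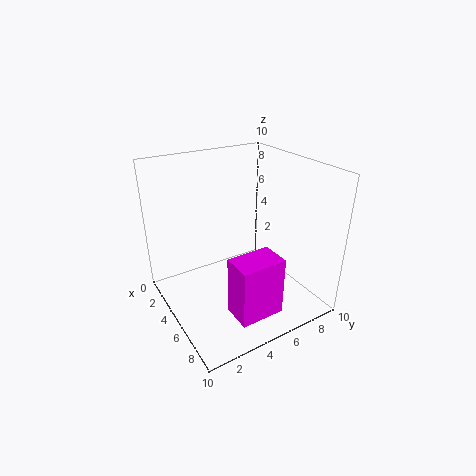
x = 7
y = 3
z = 1
d = 3
h = 4
c = 'magenta'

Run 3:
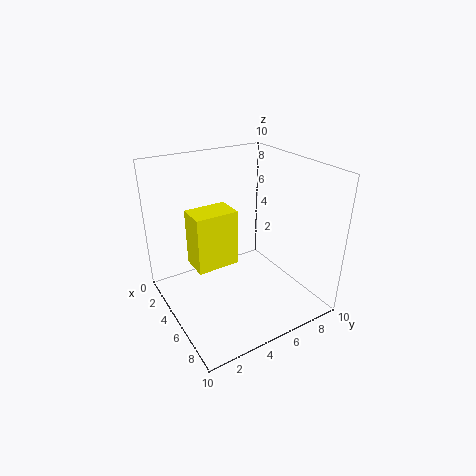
x = 3
y = 2
z = 3
d = 3
h = 4
c = 'yellow'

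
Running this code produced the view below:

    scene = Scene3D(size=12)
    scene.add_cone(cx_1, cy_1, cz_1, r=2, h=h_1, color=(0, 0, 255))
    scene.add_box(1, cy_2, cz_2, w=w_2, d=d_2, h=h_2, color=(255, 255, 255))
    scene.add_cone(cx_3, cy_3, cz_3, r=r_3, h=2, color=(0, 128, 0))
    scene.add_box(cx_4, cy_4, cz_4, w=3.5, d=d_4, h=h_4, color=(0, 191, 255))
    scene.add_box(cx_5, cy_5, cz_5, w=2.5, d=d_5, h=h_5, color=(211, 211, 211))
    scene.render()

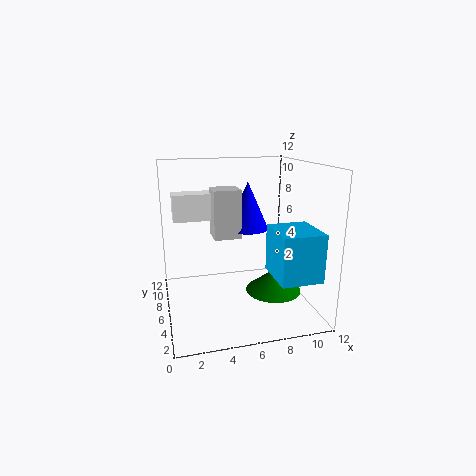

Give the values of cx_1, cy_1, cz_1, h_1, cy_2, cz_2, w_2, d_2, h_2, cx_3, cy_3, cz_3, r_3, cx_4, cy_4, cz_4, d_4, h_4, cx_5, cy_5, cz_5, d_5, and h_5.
cx_1 = 8; cy_1 = 10; cz_1 = 5.5; h_1 = 4.5; cy_2 = 10; cz_2 = 6.5; w_2 = 4; d_2 = 2; h_2 = 2.5; cx_3 = 9.5; cy_3 = 6.5; cz_3 = 0.5; r_3 = 2.5; cx_4 = 8.5; cy_4 = 2; cz_4 = 3; d_4 = 4; h_4 = 4; cx_5 = 4.5; cy_5 = 8.5; cz_5 = 5; d_5 = 2.5; h_5 = 4.5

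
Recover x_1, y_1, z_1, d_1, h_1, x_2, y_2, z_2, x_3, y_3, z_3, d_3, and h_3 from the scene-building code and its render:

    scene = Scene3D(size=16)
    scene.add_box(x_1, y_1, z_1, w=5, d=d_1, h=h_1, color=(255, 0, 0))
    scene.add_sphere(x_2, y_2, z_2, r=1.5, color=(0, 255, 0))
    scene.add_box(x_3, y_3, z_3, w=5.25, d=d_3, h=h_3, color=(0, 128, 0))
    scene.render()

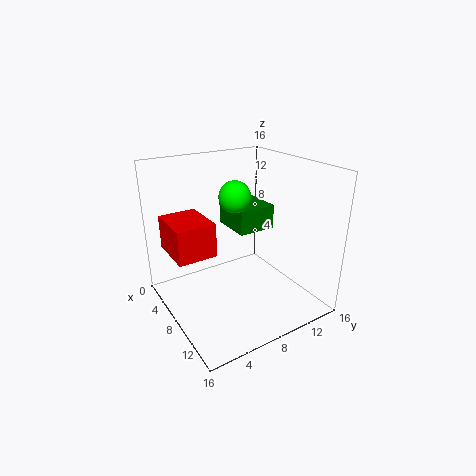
x_1 = 5; y_1 = 0.25; z_1 = 7.75; d_1 = 4; h_1 = 3.5; x_2 = 11; y_2 = 5.75; z_2 = 14; x_3 = 0.75; y_3 = 9.75; z_3 = 7; d_3 = 4.75; h_3 = 3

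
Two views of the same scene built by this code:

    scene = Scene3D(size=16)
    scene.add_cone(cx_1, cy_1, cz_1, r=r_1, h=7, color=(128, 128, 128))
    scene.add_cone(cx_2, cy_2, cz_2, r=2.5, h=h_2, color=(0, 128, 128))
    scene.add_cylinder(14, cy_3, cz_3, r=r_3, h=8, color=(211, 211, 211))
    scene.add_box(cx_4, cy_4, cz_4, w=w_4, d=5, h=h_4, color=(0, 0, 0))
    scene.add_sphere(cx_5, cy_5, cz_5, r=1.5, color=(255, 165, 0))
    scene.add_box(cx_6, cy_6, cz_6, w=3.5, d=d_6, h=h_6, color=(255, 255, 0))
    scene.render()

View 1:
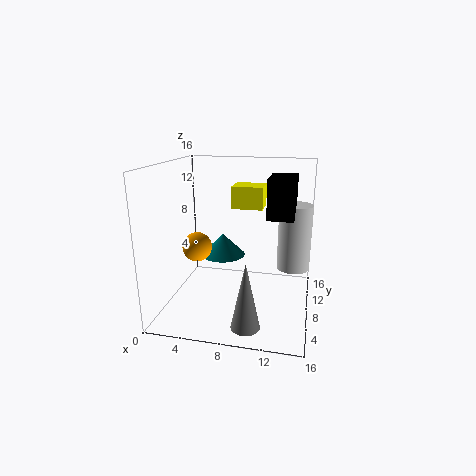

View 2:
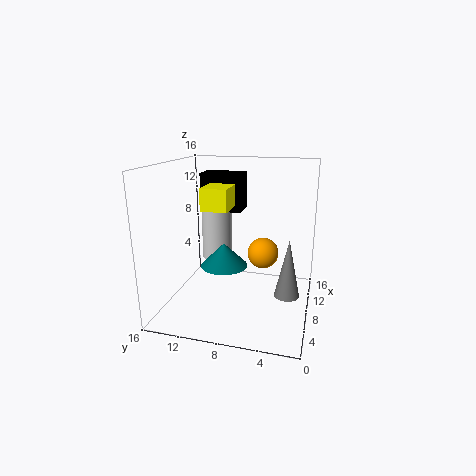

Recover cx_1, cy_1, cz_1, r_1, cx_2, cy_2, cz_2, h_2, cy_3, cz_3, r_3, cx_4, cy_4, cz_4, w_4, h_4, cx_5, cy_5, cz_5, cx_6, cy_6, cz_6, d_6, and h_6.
cx_1 = 10
cy_1 = 2.5
cz_1 = 0.5
r_1 = 1.5
cx_2 = 6
cy_2 = 9
cz_2 = 5.5
h_2 = 2.5
cy_3 = 12.5
cz_3 = 3
r_3 = 2
cx_4 = 11
cy_4 = 8.5
cz_4 = 10
w_4 = 3
h_4 = 4.5
cx_5 = 4.5
cy_5 = 4.5
cz_5 = 8
cx_6 = 7
cy_6 = 9
cz_6 = 11
d_6 = 3
h_6 = 2.5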